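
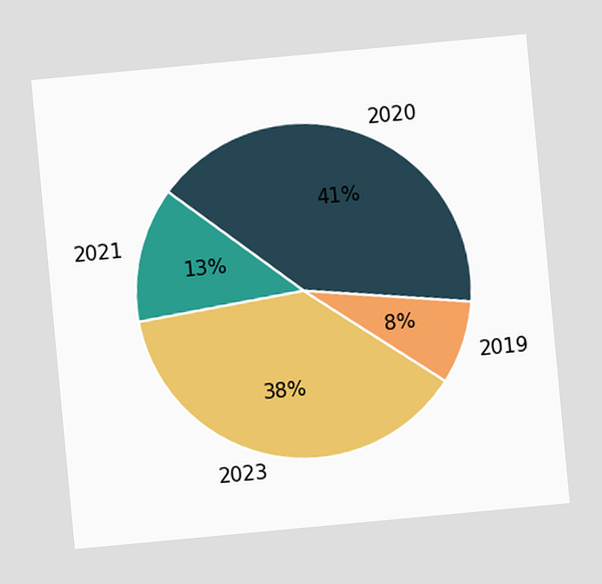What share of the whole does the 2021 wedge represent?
13%

The chart is tilted about 5° counter-clockwise. The 2021 slice takes up 13% of the pie.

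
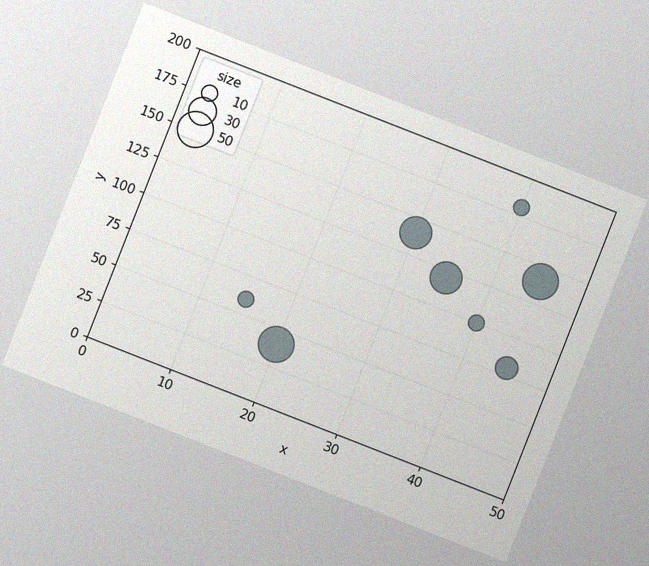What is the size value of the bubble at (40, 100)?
10

The chart is tilted about 21° clockwise, with some photo noise. Matching the bubble at (40, 100) against the size legend gives 10.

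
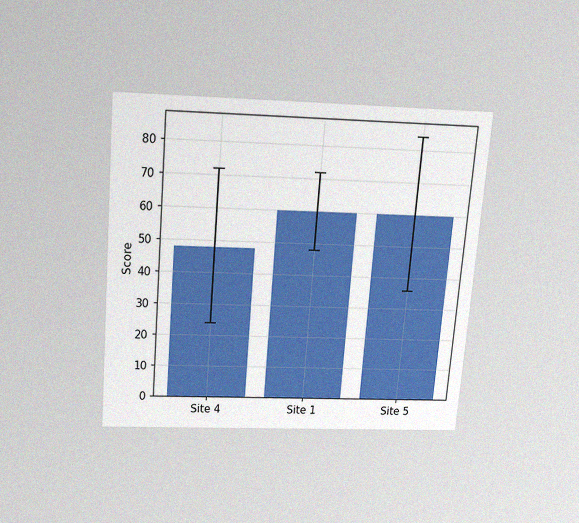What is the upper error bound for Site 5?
The chart is tilted about 5° clockwise and viewed slightly from above, with some photo noise. The Site 5 bar's upper whisker reaches 84.

84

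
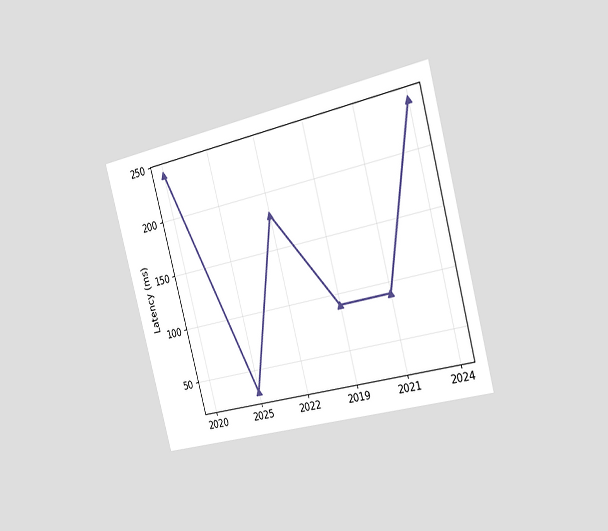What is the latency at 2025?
The chart is tilted about 15° counter-clockwise and viewed slightly from the right. At 2025, the line is at 30ms.

30ms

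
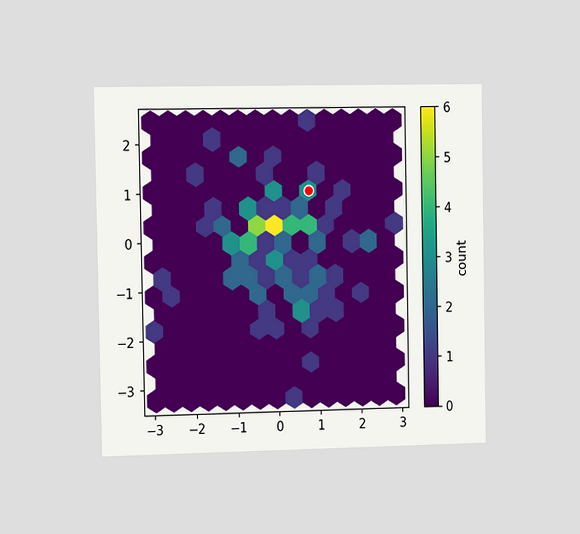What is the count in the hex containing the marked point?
3

The chart is viewed slightly from the left. The marked hex reads 3 on the colorbar.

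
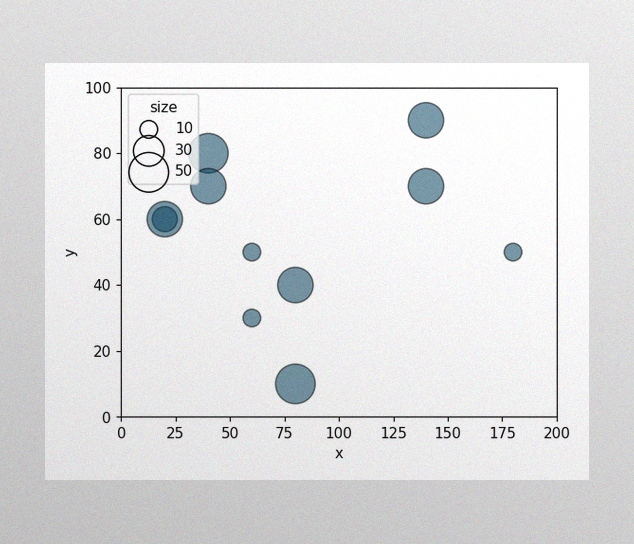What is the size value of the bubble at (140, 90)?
The image has some photo noise and uneven lighting. Matching the bubble at (140, 90) against the size legend gives 40.

40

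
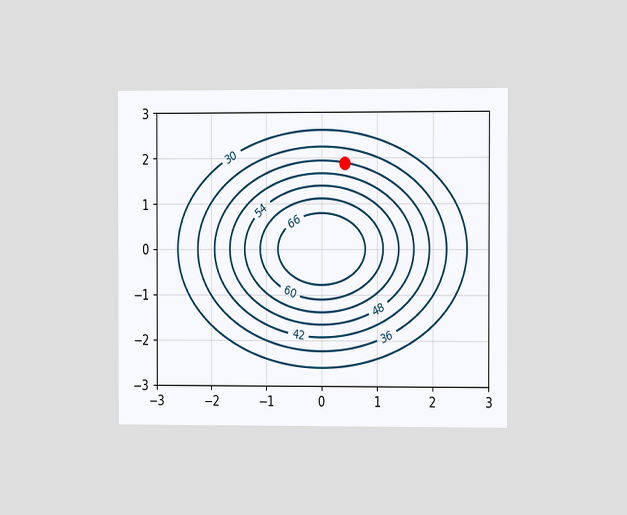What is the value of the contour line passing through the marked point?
The chart is viewed at a slight angle. The marked point sits on the contour labelled 42.

42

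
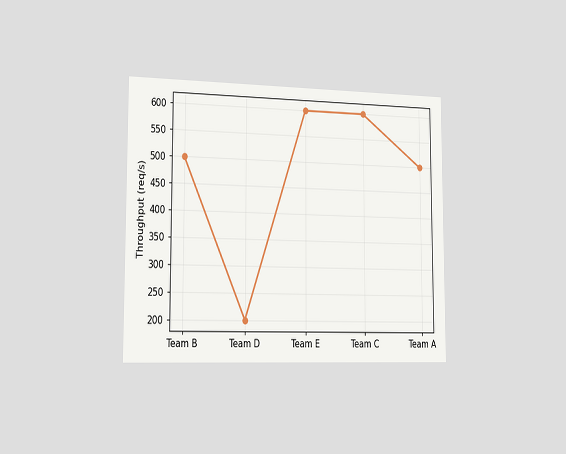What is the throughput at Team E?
The chart is viewed slightly from the left. At Team E, the line is at 600req/s.

600req/s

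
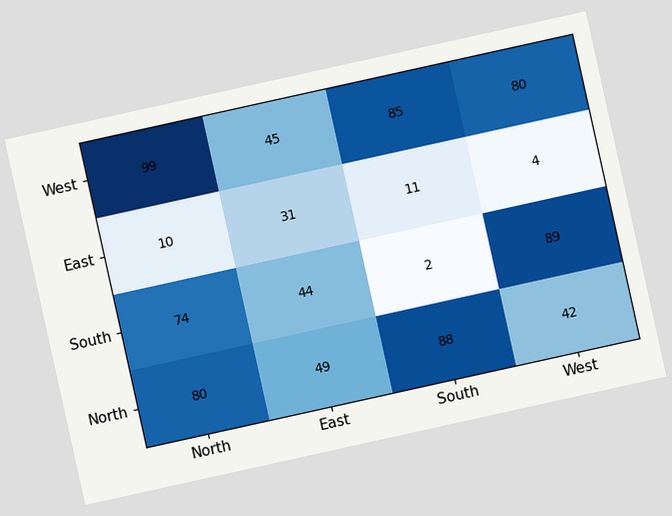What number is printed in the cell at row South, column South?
The chart is tilted about 12° counter-clockwise. The (South, South) cell reads 2.

2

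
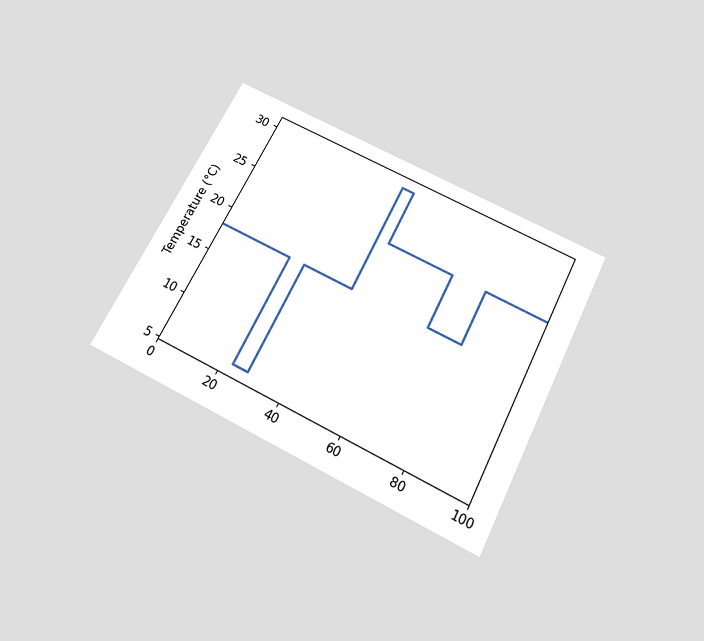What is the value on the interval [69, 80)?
18°C

The chart is tilted about 27° clockwise and viewed slightly from below. On [69, 80) the step sits at 18°C.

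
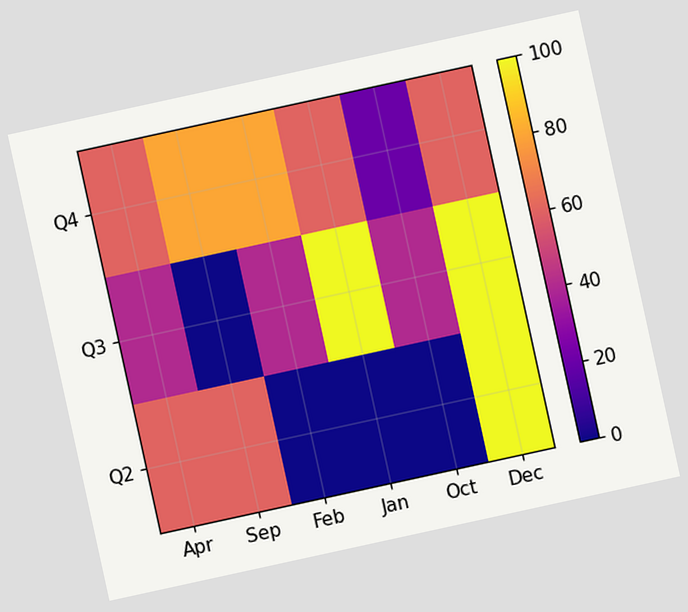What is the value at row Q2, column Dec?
The chart is tilted about 12° counter-clockwise. Matching cell (Q2, Dec) against the colorbar gives 100.

100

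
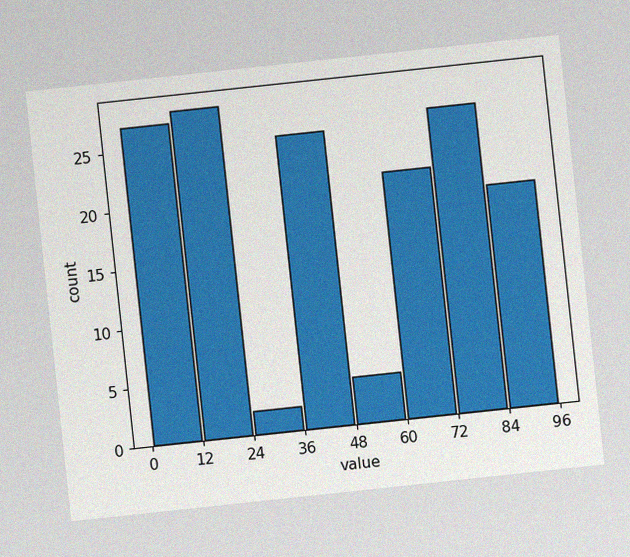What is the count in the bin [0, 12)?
The chart is tilted about 6° counter-clockwise, with some photo noise. The [0, 12) bin has height 27.

27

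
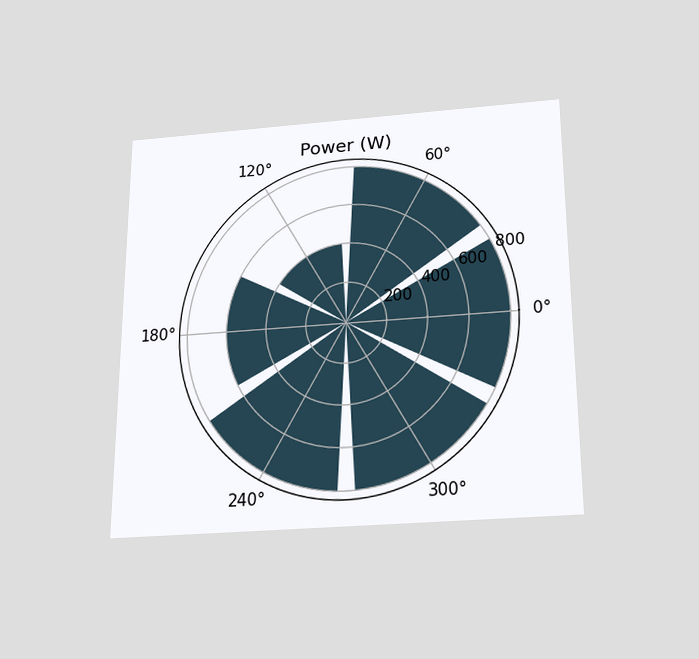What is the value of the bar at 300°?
The chart is viewed slightly from below. The bar at 300° reaches 800W on the radial axis.

800W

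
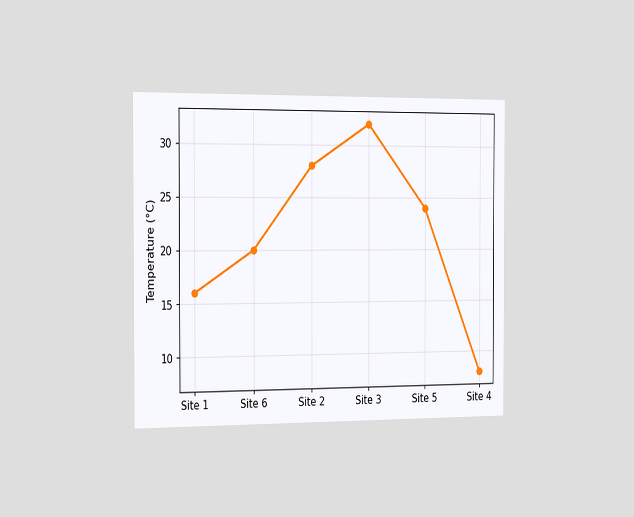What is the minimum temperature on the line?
The chart is viewed slightly from the left. The lowest point is at Site 4, and reading across to the y-axis gives 8°C.

8°C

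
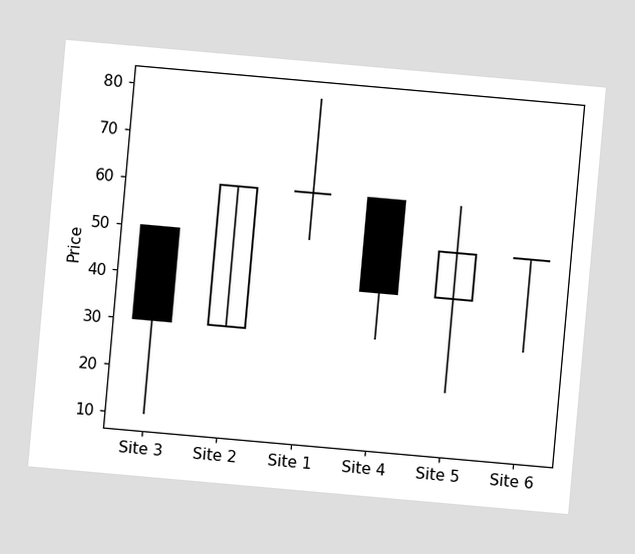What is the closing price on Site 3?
The chart is tilted about 5° clockwise. The Site 3 candle closes at 30.

30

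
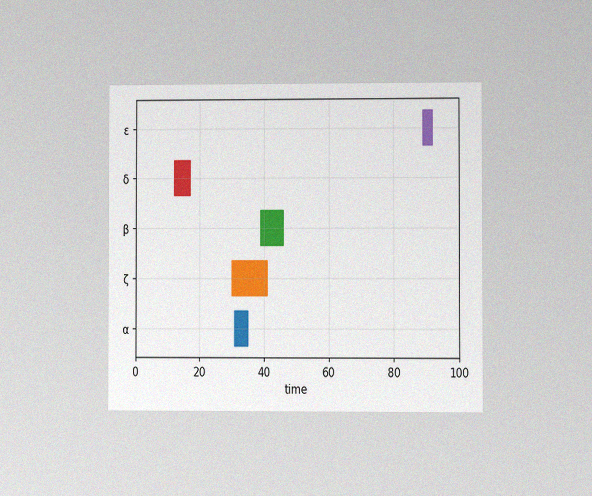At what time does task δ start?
The chart is viewed at a slight angle, with some photo noise. The δ bar begins at t=12.

12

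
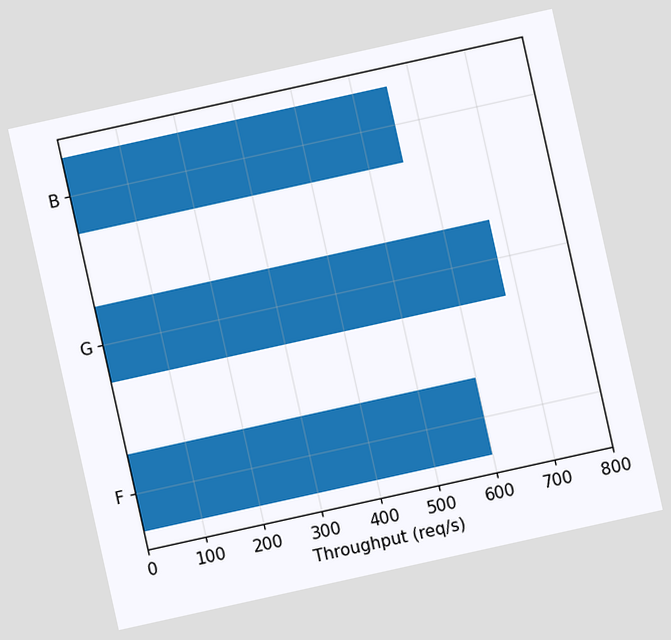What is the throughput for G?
The chart is tilted about 12° counter-clockwise. Reading along the chart's x-axis, the G bar reaches 680req/s.

680req/s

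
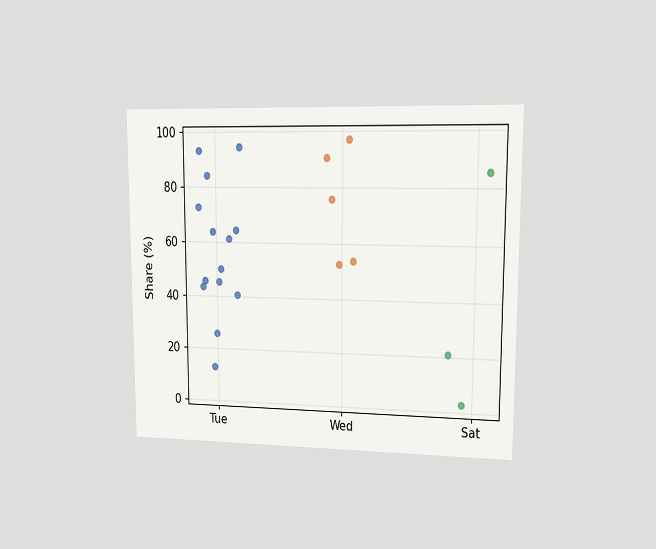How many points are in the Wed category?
5

The chart is viewed at a slight angle. Counting the markers in the Wed column gives 5.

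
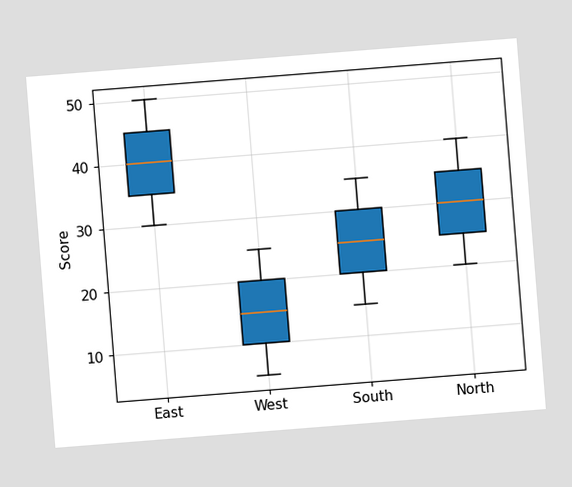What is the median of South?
25

The chart is tilted about 5° counter-clockwise. The median line in the South box sits at 25.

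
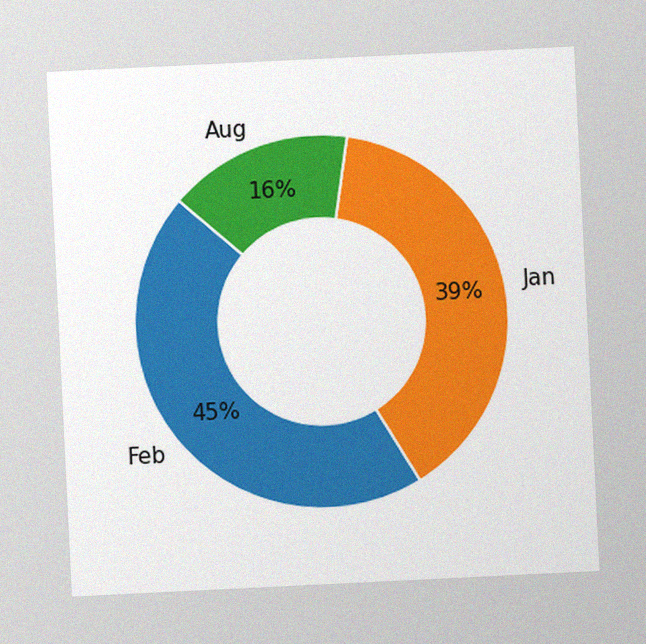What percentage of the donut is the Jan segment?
39%

The chart is tilted about 3° counter-clockwise, with some photo noise. The Jan segment takes up 39% of the ring.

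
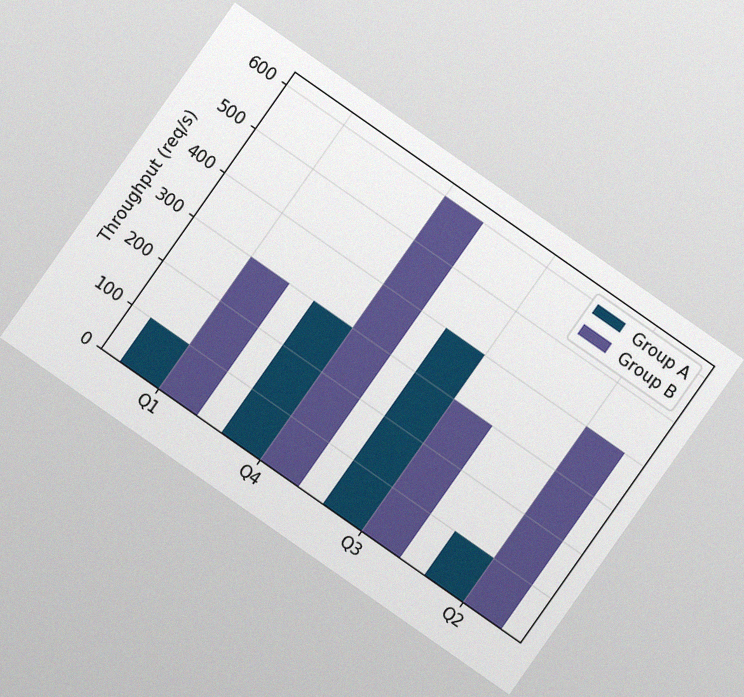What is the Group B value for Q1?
300req/s

The chart is tilted about 35° clockwise, with some photo noise. The Group B bar at Q1 reaches 300req/s on the y-axis.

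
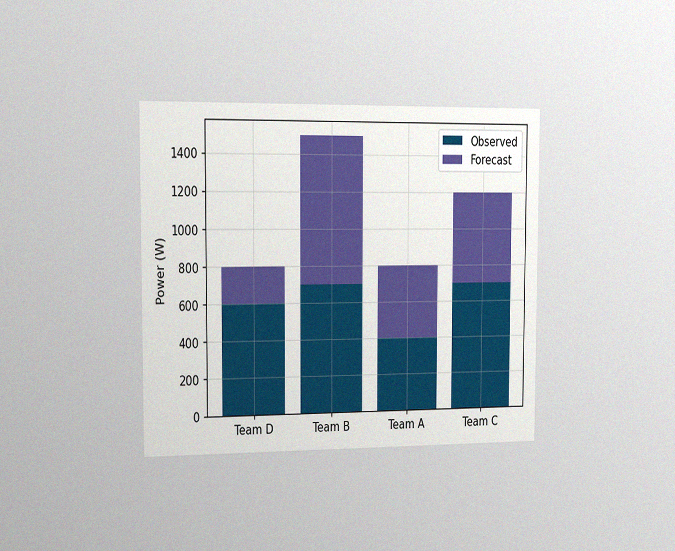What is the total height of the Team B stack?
1500W

The chart is viewed slightly from the left, with some photo noise. The Team B stack's top reaches 1500W on the y-axis.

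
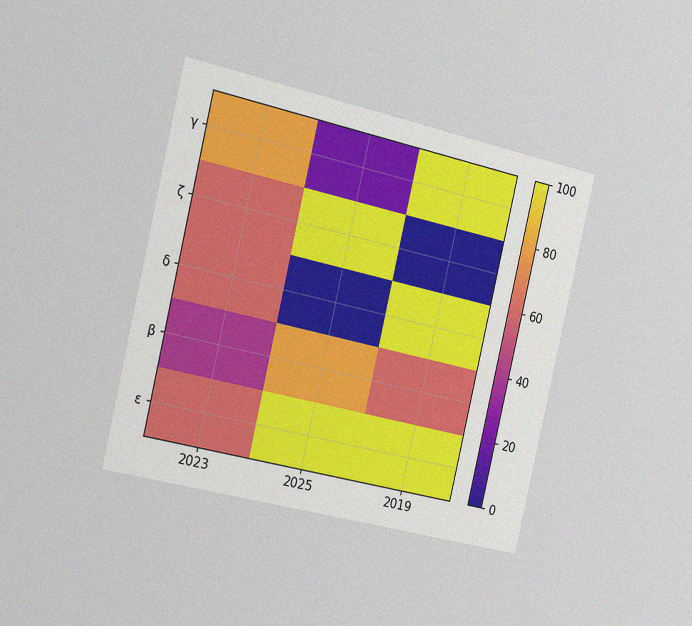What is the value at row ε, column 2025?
The chart is tilted about 13° clockwise and viewed slightly from the left, with some photo noise. Matching cell (ε, 2025) against the colorbar gives 100.

100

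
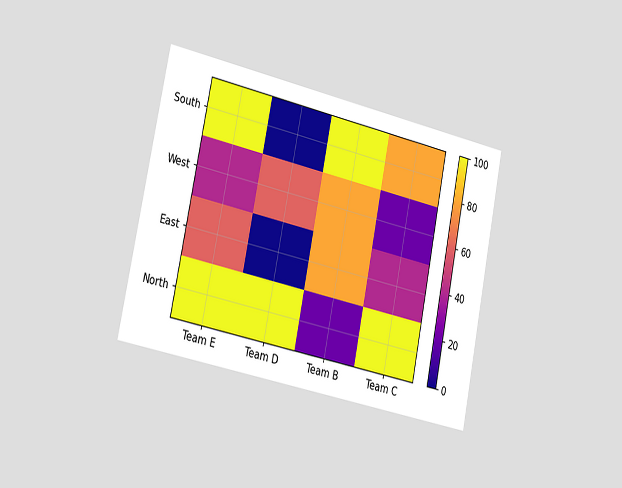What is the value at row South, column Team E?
The chart is tilted about 12° clockwise and viewed slightly from the left. Matching cell (South, Team E) against the colorbar gives 100.

100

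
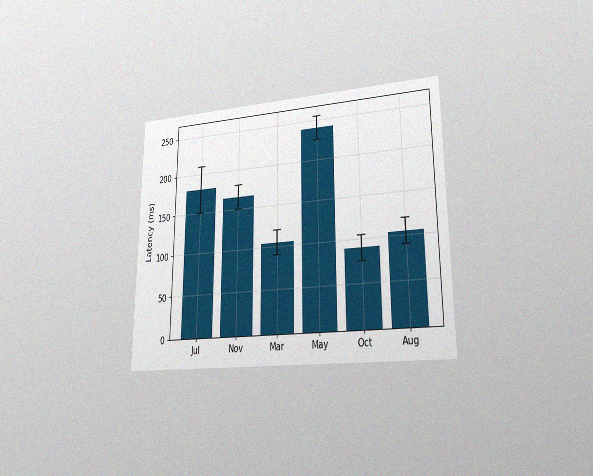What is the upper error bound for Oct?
105ms

The chart is viewed at a slight angle, with some photo noise. The Oct bar's upper whisker reaches 105ms.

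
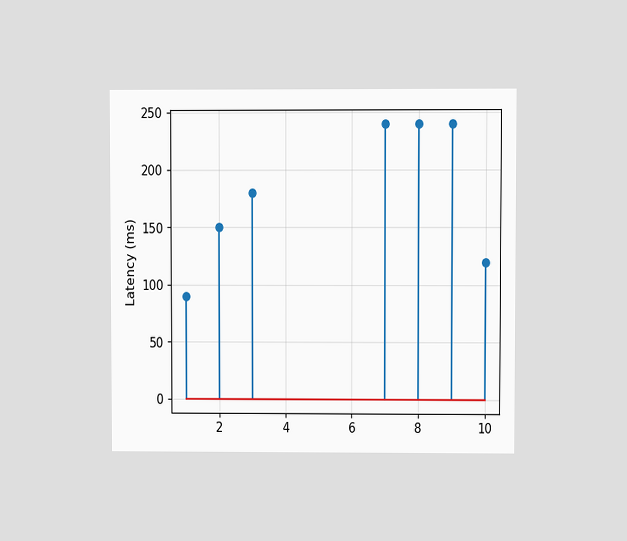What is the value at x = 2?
The chart is viewed at a slight angle. The stem at x=2 reaches 150ms.

150ms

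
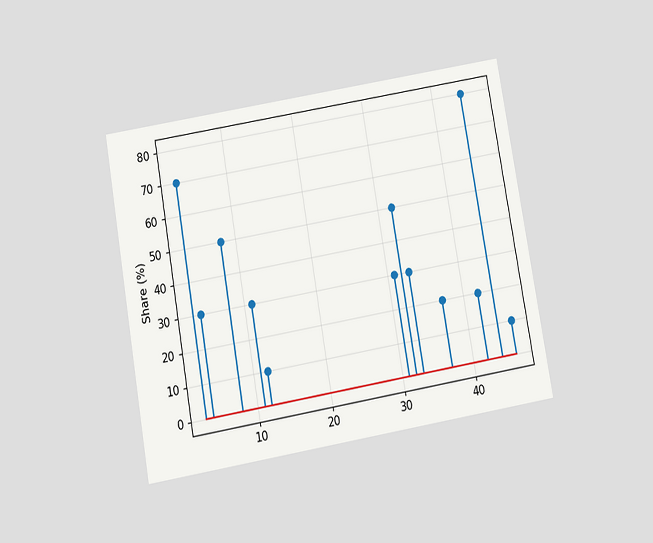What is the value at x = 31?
The chart is tilted about 10° counter-clockwise and viewed slightly from below. The stem at x=31 reaches 30%.

30%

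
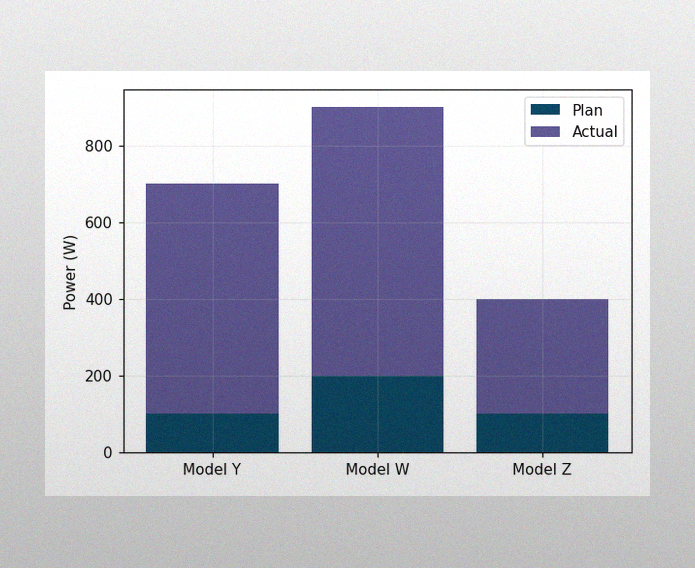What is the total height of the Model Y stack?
The image has some photo noise and uneven lighting. The Model Y stack's top reaches 700W on the y-axis.

700W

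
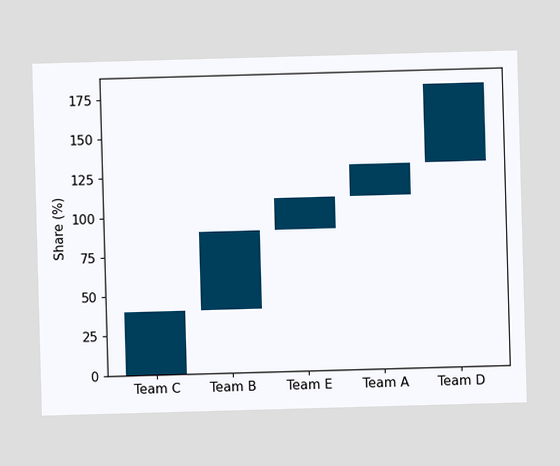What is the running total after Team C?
After Team C the running total reaches 40%.

40%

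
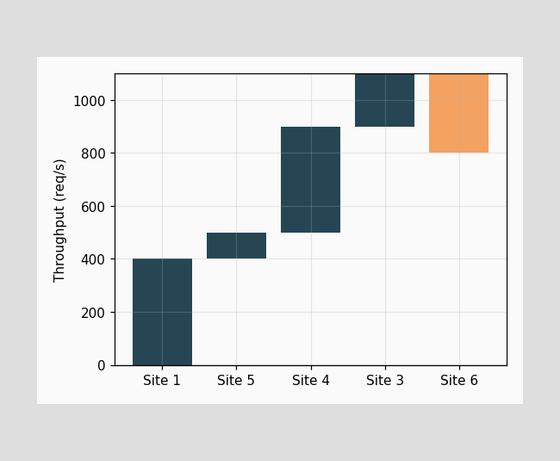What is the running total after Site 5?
500req/s

After Site 5 the running total reaches 500req/s.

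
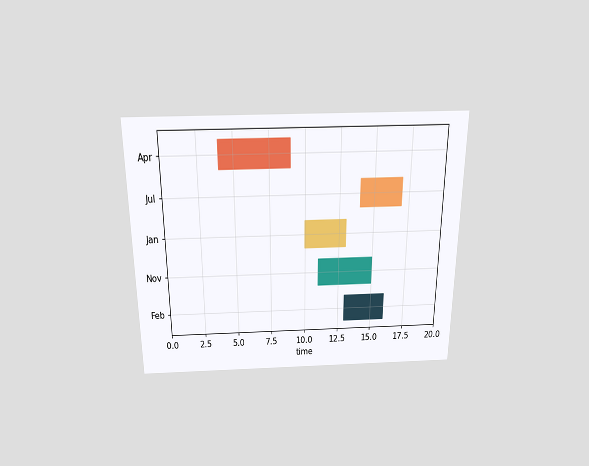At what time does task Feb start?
The chart is viewed slightly from above. The Feb bar begins at t=13.

13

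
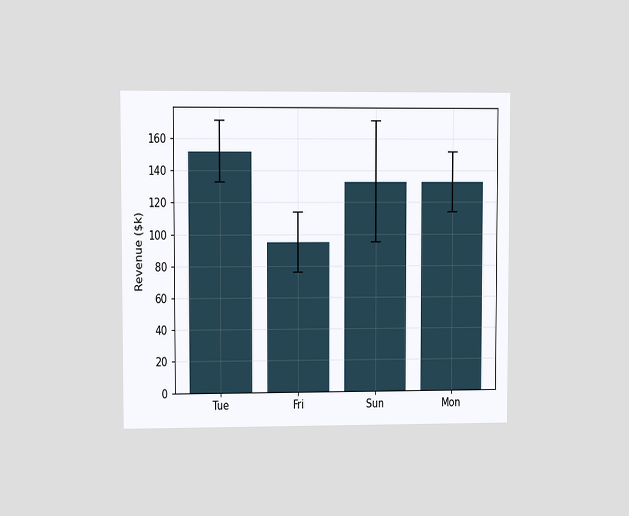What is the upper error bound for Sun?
$171k

The chart is viewed at a slight angle. The Sun bar's upper whisker reaches $171k.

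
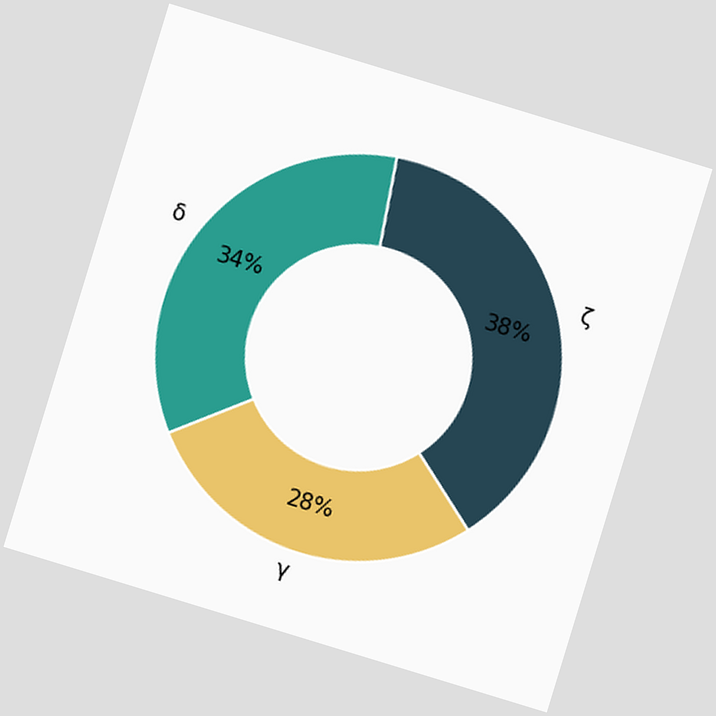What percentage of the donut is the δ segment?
The chart is tilted about 17° clockwise. The δ segment takes up 34% of the ring.

34%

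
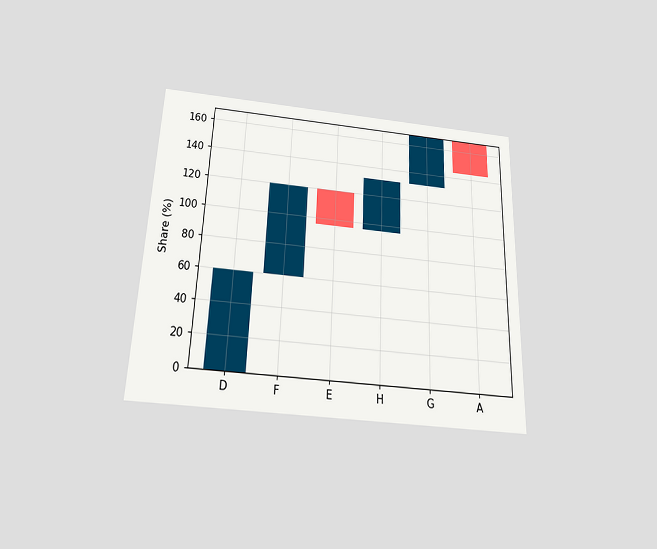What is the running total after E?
The chart is tilted about 2° clockwise and viewed slightly from below. After E the running total reaches 96%.

96%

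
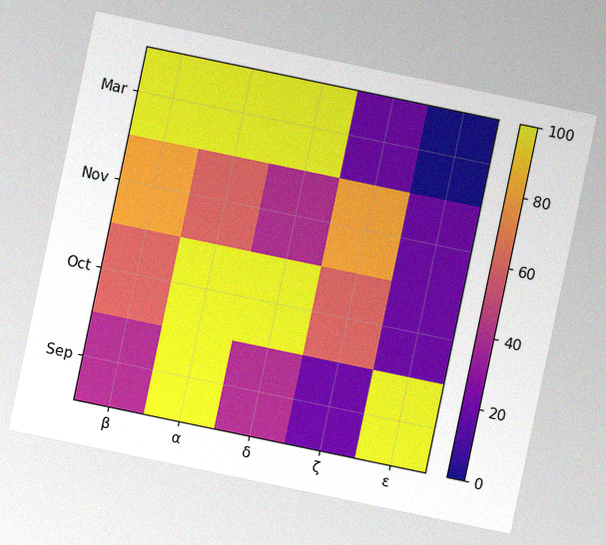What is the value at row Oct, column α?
The chart is tilted about 12° clockwise, with some photo noise. Matching cell (Oct, α) against the colorbar gives 100.

100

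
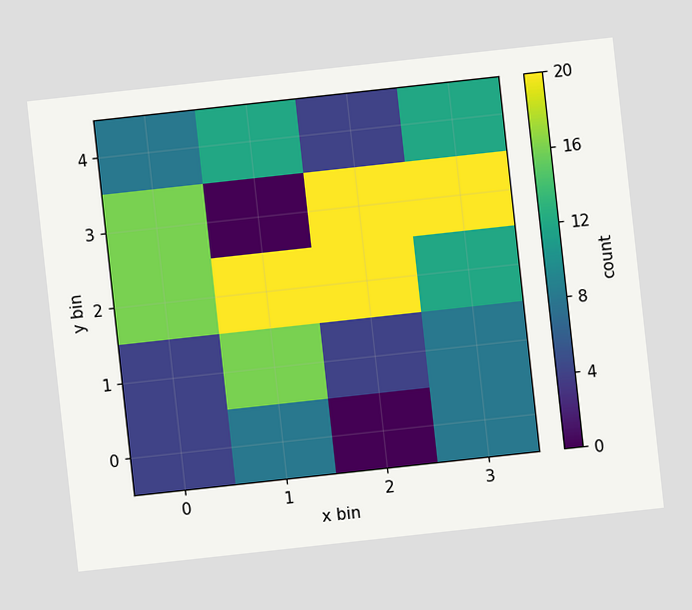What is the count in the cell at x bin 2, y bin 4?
The chart is tilted about 6° counter-clockwise. Matching the cell (2, 4) against the colorbar gives 4.

4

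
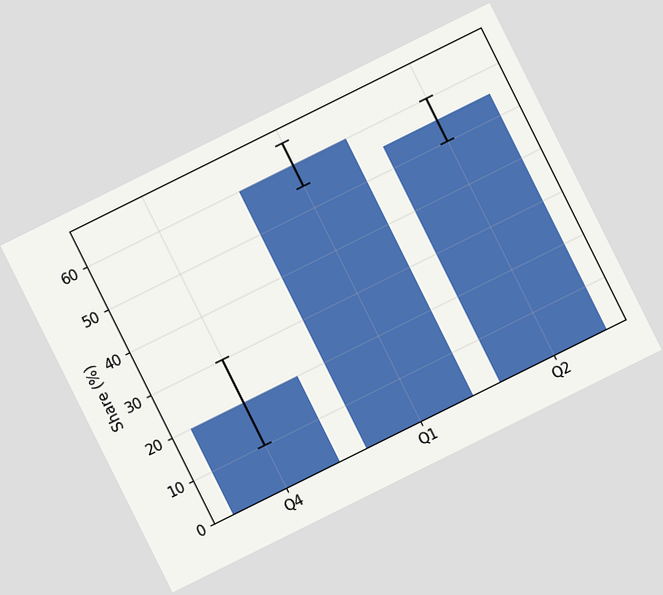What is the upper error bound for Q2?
The chart is tilted about 26° counter-clockwise. The Q2 bar's upper whisker reaches 60%.

60%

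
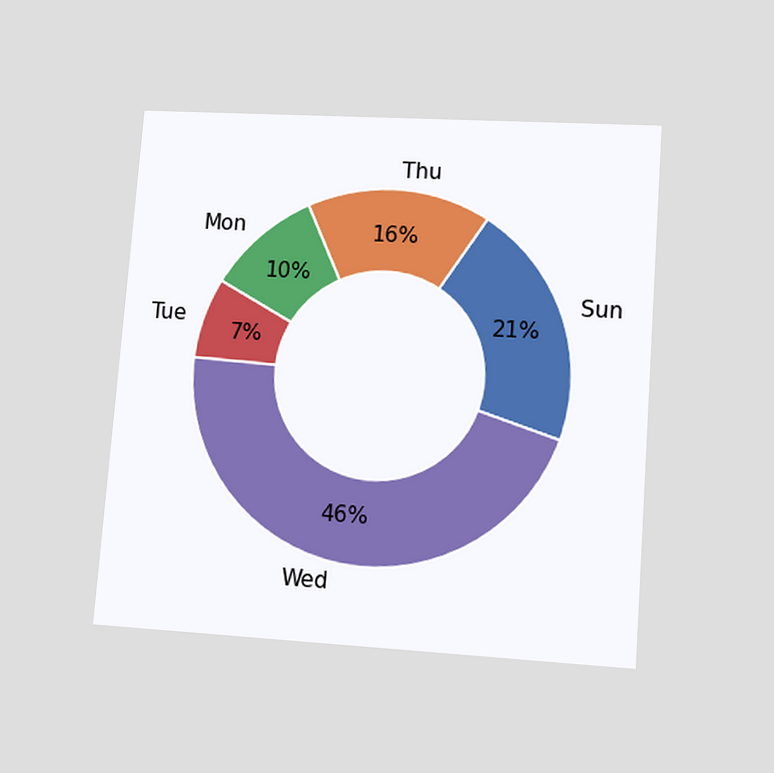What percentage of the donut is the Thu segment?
The chart is tilted about 4° clockwise and viewed at a slight angle. The Thu segment takes up 16% of the ring.

16%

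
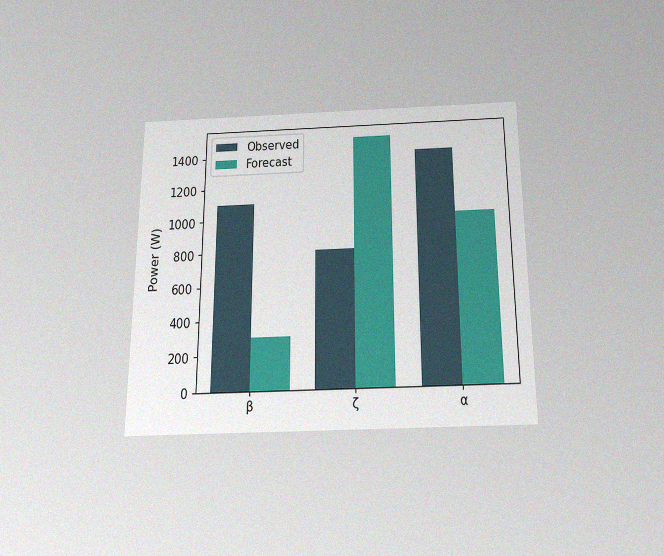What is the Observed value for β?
The chart is viewed slightly from below, with some photo noise. The Observed bar at β reaches 1100W on the y-axis.

1100W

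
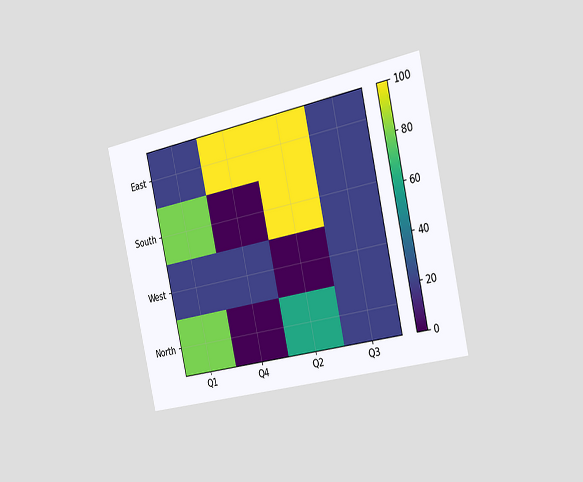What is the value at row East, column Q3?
The chart is tilted about 12° counter-clockwise and viewed slightly from the right. Matching cell (East, Q3) against the colorbar gives 20.

20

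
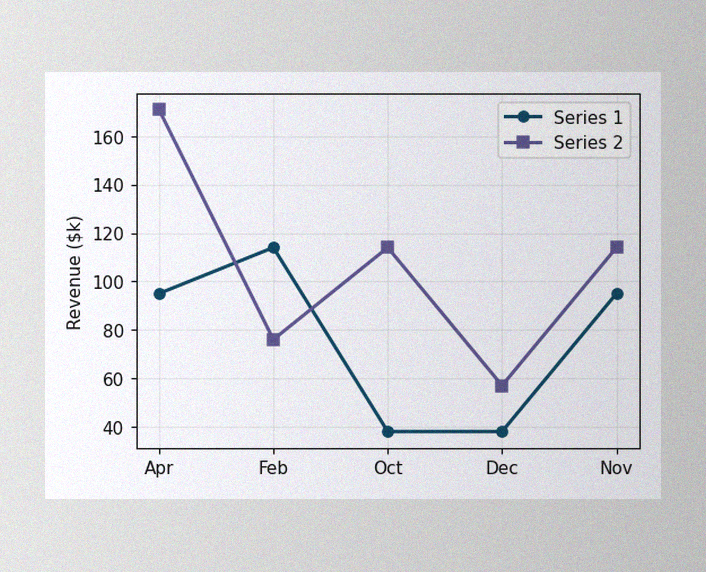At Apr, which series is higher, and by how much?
The image has some photo noise and uneven lighting. At Apr, Series 2 sits above the other line by $76k.

Series 2, by $76k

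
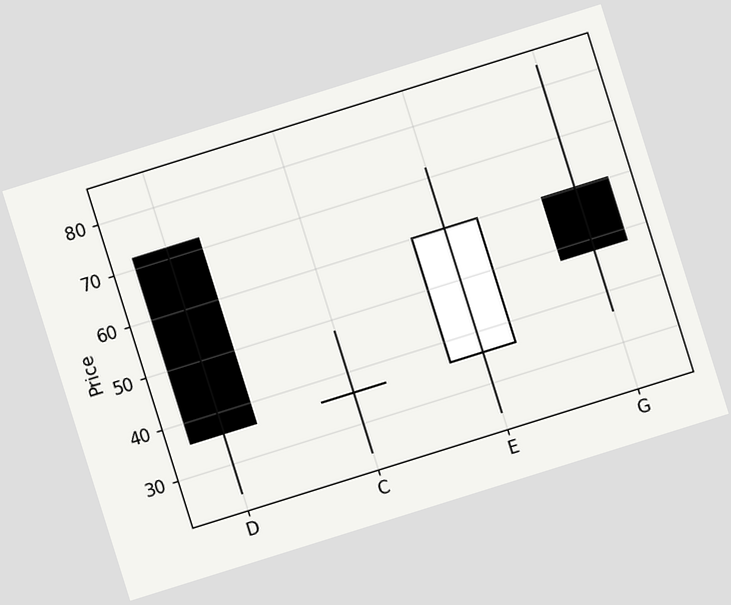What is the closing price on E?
The chart is tilted about 17° counter-clockwise. The E candle closes at 60.

60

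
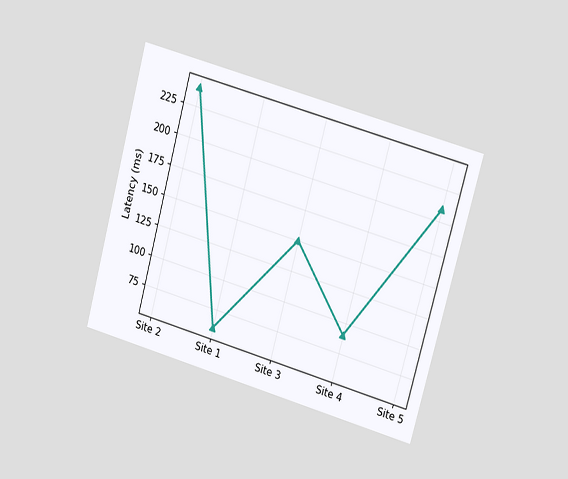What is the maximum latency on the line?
The chart is tilted about 15° clockwise and viewed slightly from the right. The highest point is at Site 2, and reading across to the y-axis gives 240ms.

240ms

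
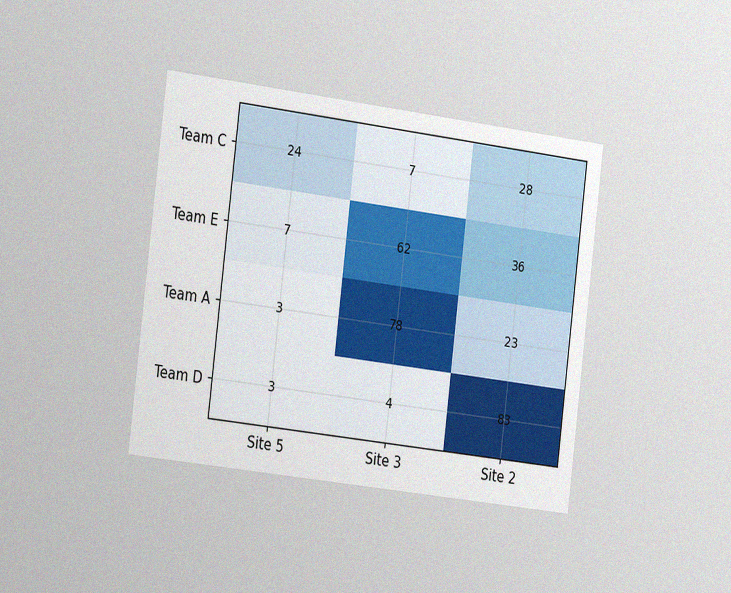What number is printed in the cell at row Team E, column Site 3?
The chart is tilted about 7° clockwise and viewed slightly from the left, with some photo noise. The (Team E, Site 3) cell reads 62.

62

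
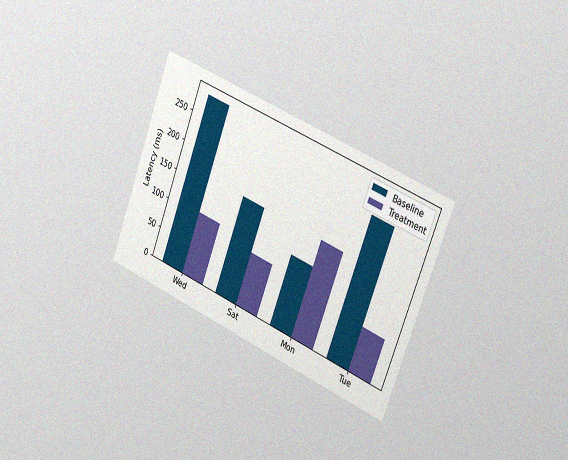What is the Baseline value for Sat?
The chart is tilted about 21° clockwise and viewed slightly from the right, with some photo noise. The Baseline bar at Sat reaches 165ms on the y-axis.

165ms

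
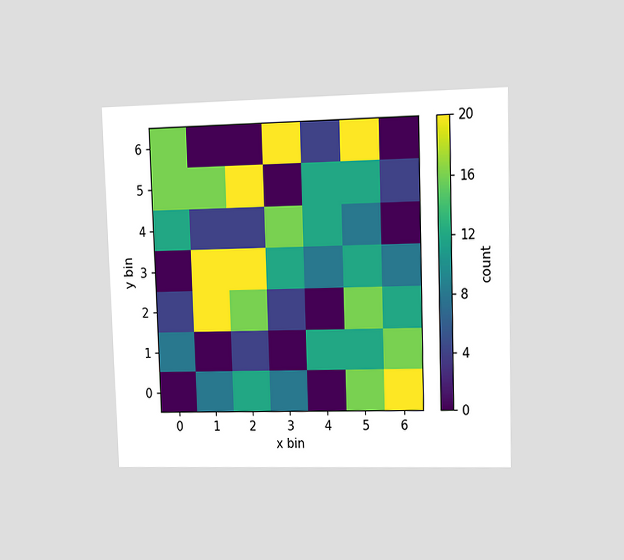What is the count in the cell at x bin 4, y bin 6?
The chart is viewed at a slight angle. Matching the cell (4, 6) against the colorbar gives 4.

4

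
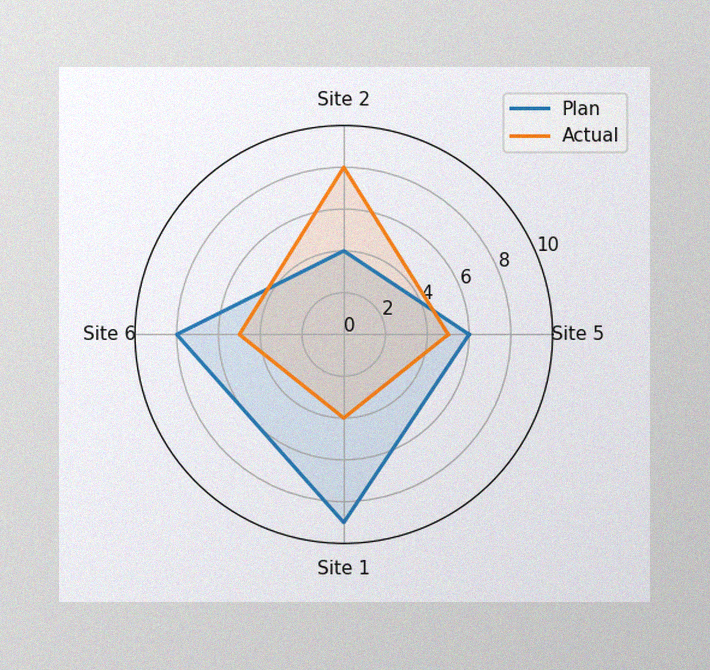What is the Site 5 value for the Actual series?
5

The image has some photo noise and uneven lighting. On the Site 5 axis, Actual reaches 5.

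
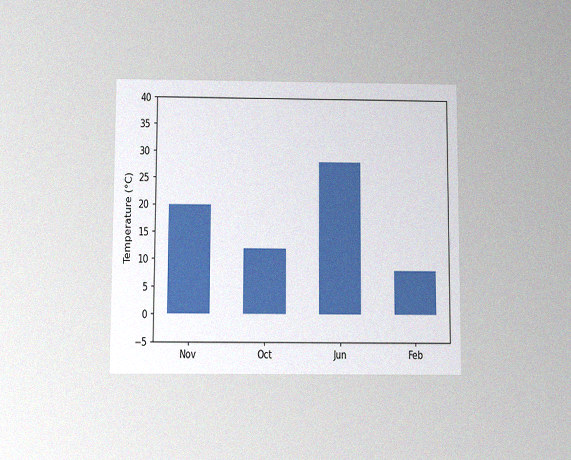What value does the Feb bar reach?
The chart is viewed slightly from below, with some photo noise. Reading along the chart's y-axis, the Feb bar reaches 8°C.

8°C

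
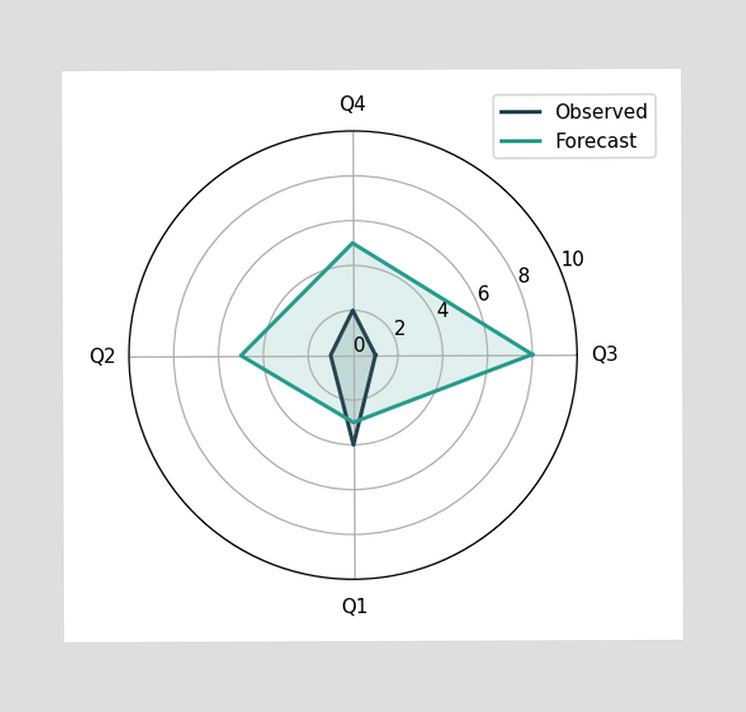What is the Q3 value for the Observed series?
On the Q3 axis, Observed reaches 1.

1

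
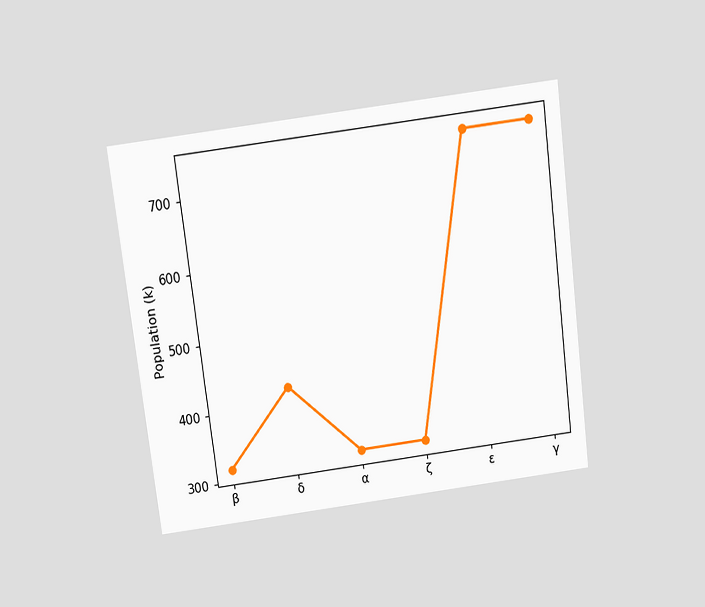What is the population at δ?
424k

The chart is tilted about 7° counter-clockwise and viewed slightly from above. At δ, the line is at 424k.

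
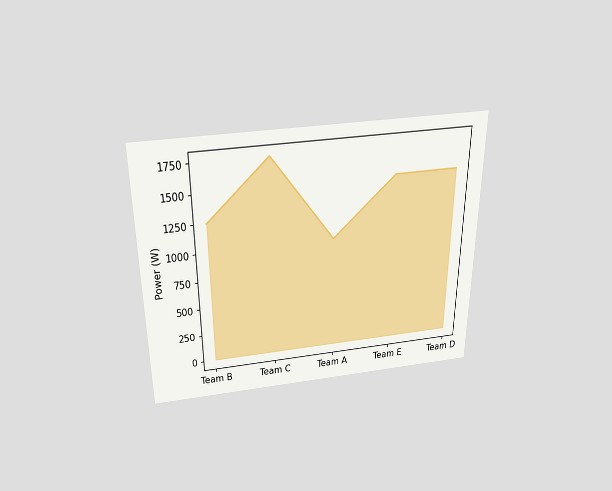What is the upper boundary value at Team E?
The chart is viewed slightly from above. At Team E the upper boundary is at 1500W.

1500W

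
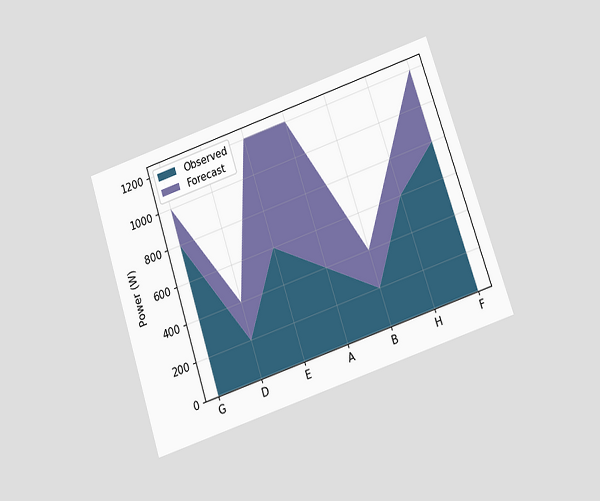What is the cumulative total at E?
1200W

The chart is tilted about 18° counter-clockwise and viewed slightly from below. The stacked total at E reaches 1200W.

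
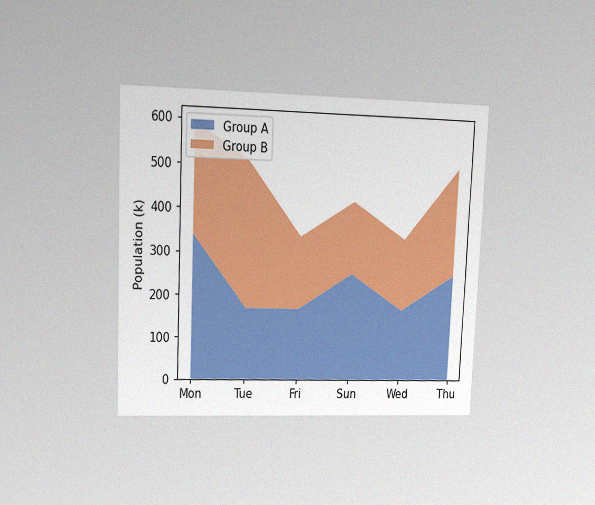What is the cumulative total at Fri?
340k

The chart is tilted about 2° clockwise and viewed at a slight angle, with some photo noise. The stacked total at Fri reaches 340k.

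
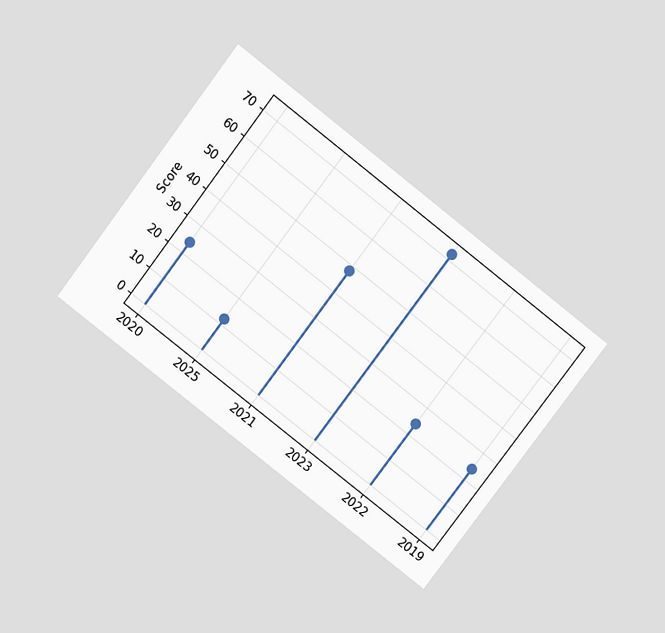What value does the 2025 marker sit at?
12

The chart is tilted about 38° clockwise and viewed slightly from above. The 2025 marker sits at 12.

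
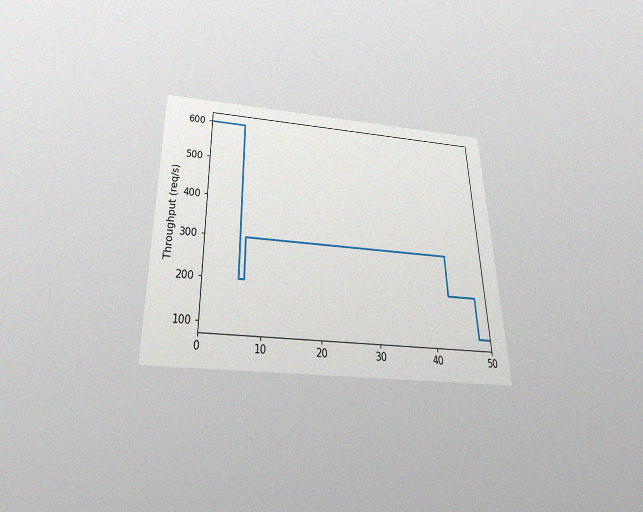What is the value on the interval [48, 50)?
100req/s

The chart is viewed slightly from below, with some photo noise. On [48, 50) the step sits at 100req/s.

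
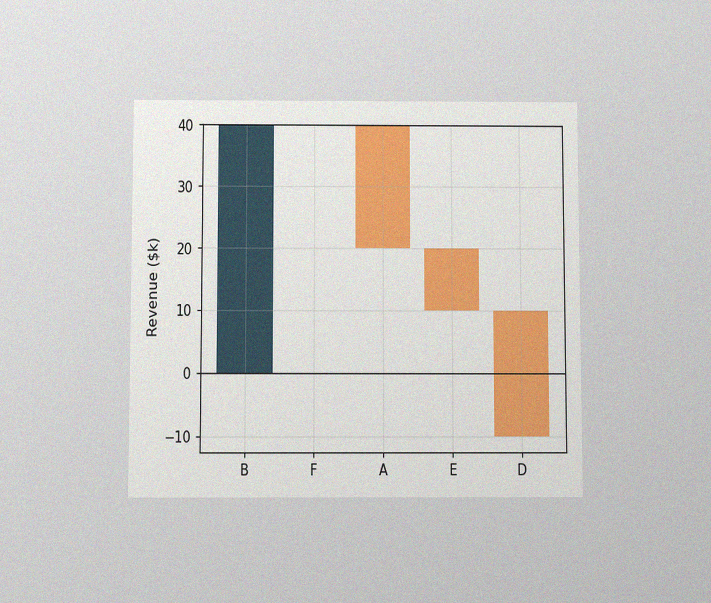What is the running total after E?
The chart is viewed slightly from below, with some photo noise. After E the running total reaches $10k.

$10k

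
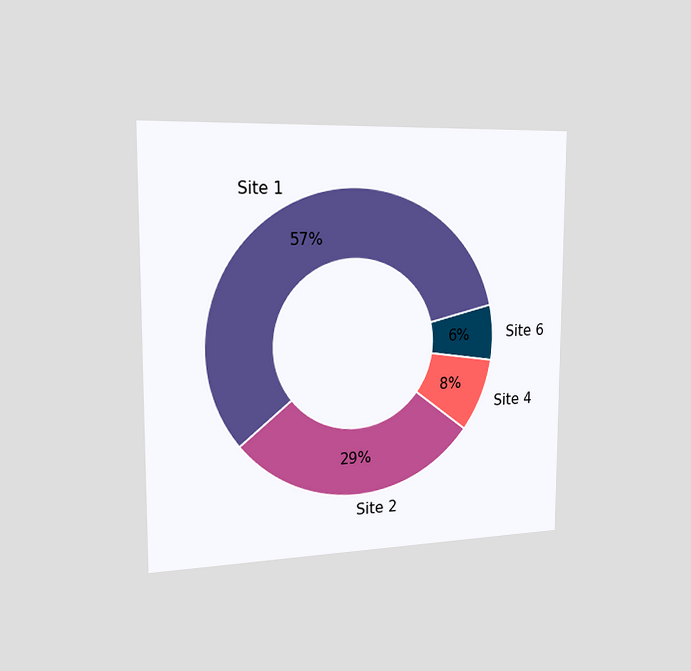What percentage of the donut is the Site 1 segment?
57%

The chart is viewed slightly from the left. The Site 1 segment takes up 57% of the ring.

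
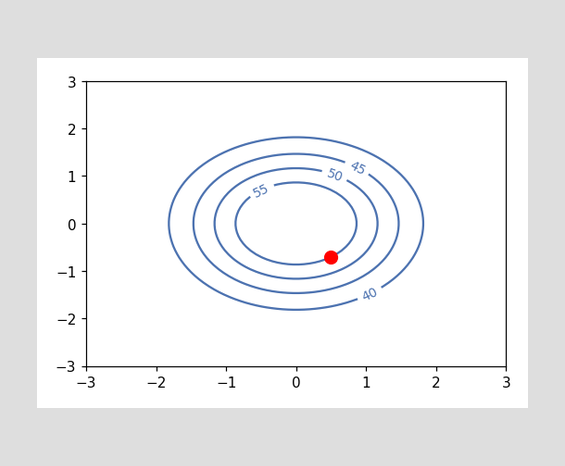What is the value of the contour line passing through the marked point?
The marked point sits on the contour labelled 55.

55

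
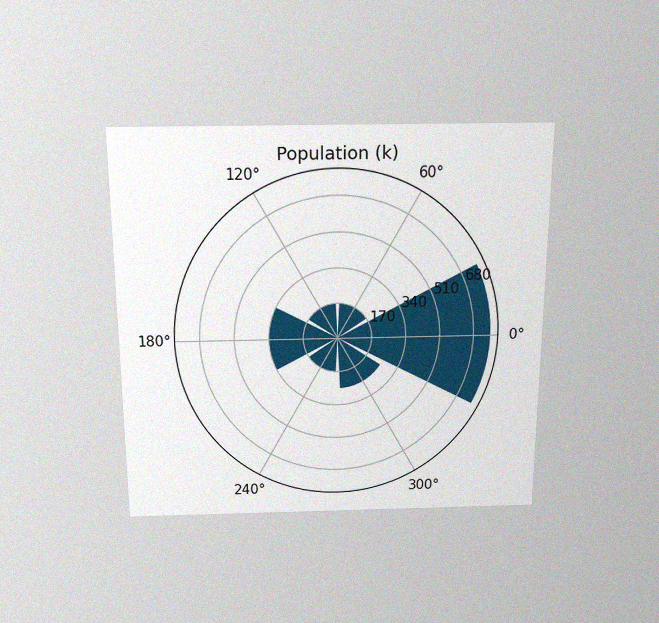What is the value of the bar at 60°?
The chart is viewed slightly from above, with some photo noise. The bar at 60° reaches 170k on the radial axis.

170k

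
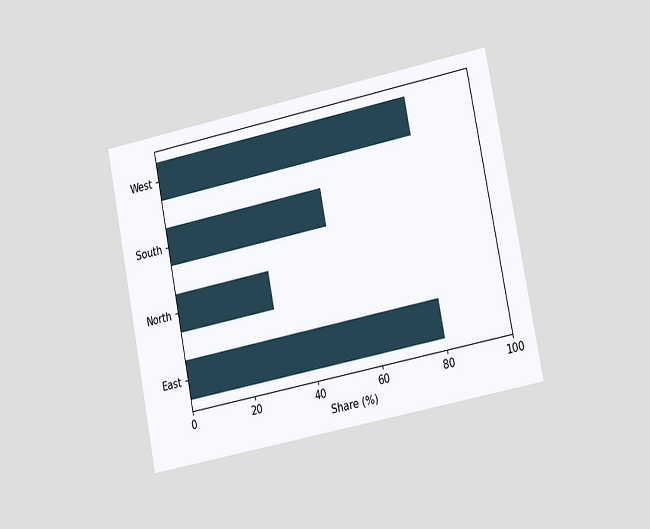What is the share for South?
The chart is tilted about 11° counter-clockwise and viewed slightly from the right. Reading along the chart's x-axis, the South bar reaches 50%.

50%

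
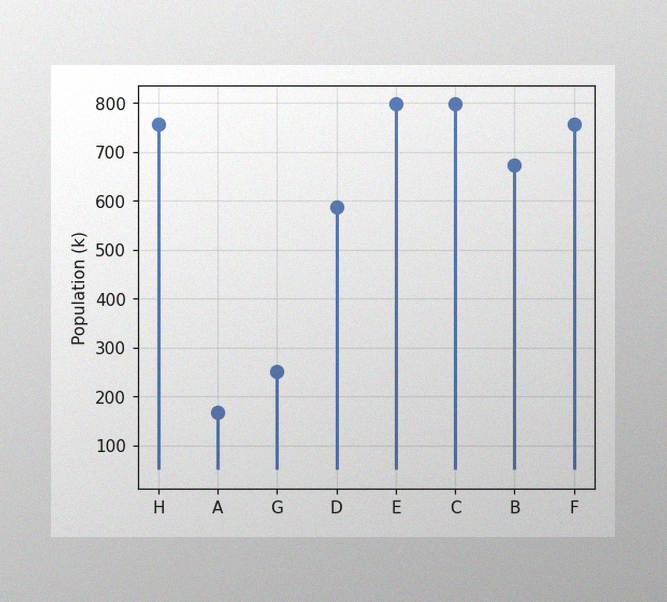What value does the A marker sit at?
The image has some photo noise and uneven lighting. The A marker sits at 168k.

168k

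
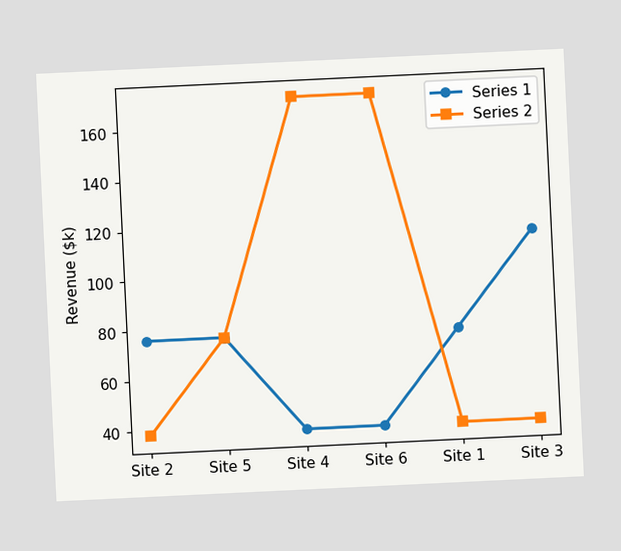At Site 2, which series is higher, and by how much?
The chart is tilted about 3° counter-clockwise. At Site 2, Series 1 sits above the other line by $38k.

Series 1, by $38k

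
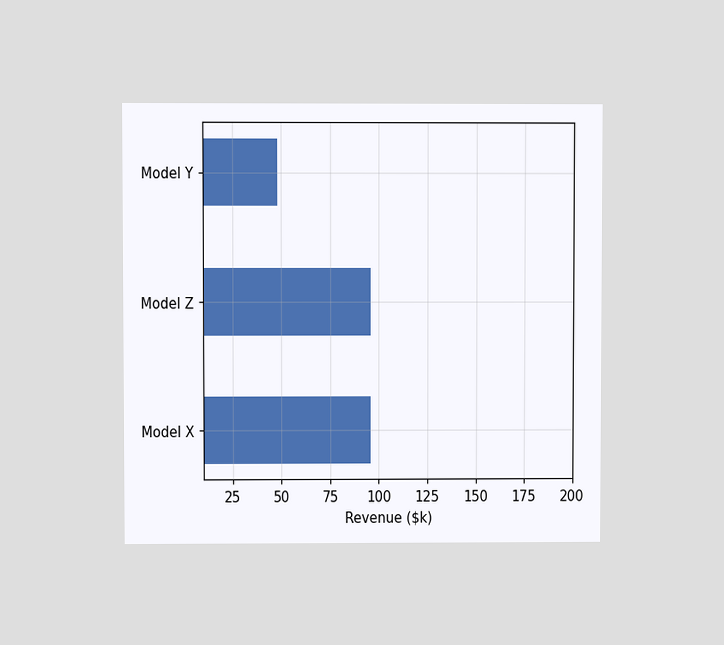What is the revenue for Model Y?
$48k

The chart is viewed at a slight angle. Reading along the chart's x-axis, the Model Y bar reaches $48k.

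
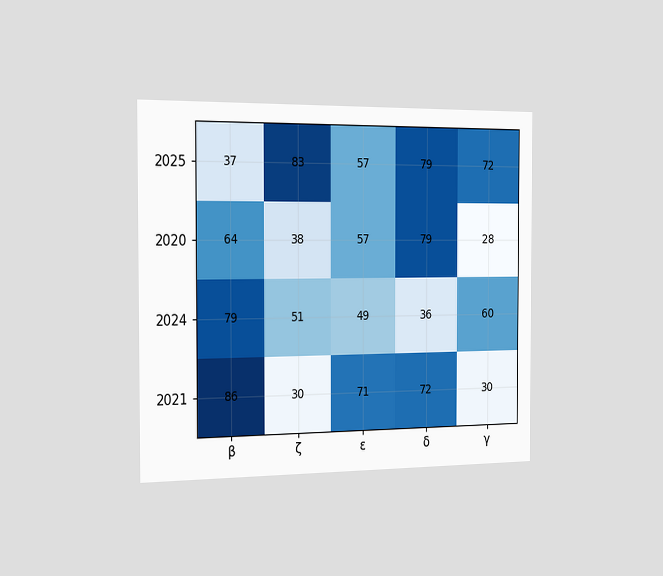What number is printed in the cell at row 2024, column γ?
The chart is viewed slightly from the left. The (2024, γ) cell reads 60.

60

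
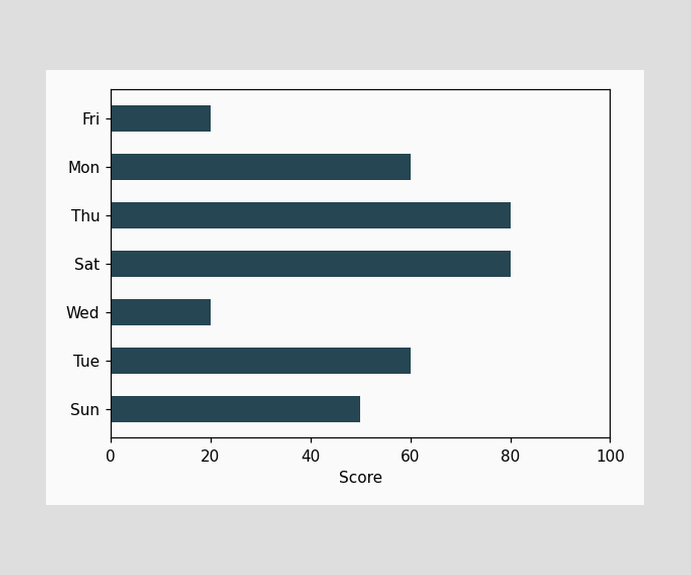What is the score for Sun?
Reading along the chart's x-axis, the Sun bar reaches 50.

50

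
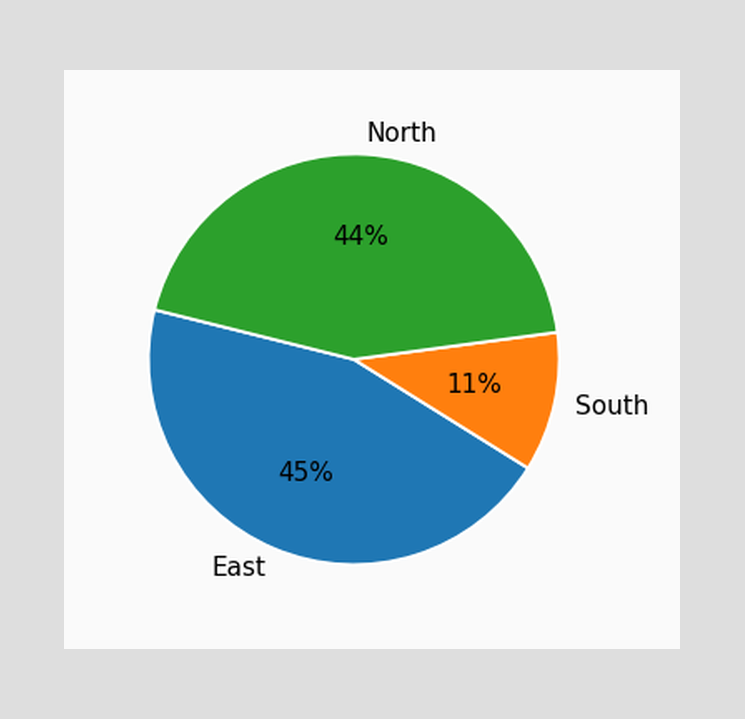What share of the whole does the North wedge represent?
44%

The North slice takes up 44% of the pie.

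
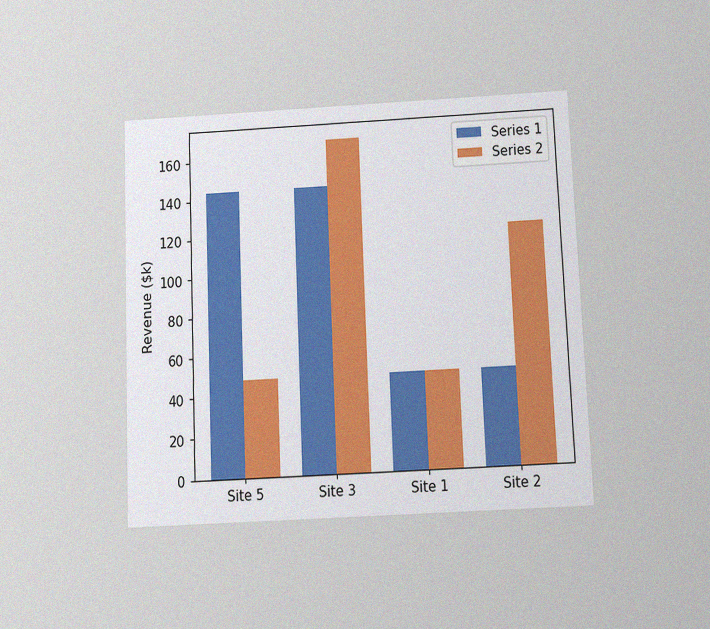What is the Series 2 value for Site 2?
$120k

The chart is tilted about 2° counter-clockwise and viewed slightly from below, with some photo noise. The Series 2 bar at Site 2 reaches $120k on the y-axis.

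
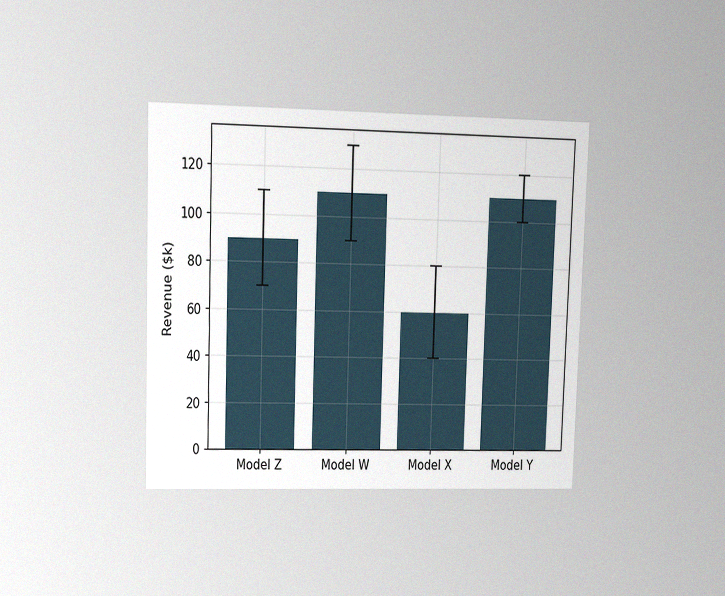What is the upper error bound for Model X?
The chart is viewed at a slight angle, with some photo noise. The Model X bar's upper whisker reaches $80k.

$80k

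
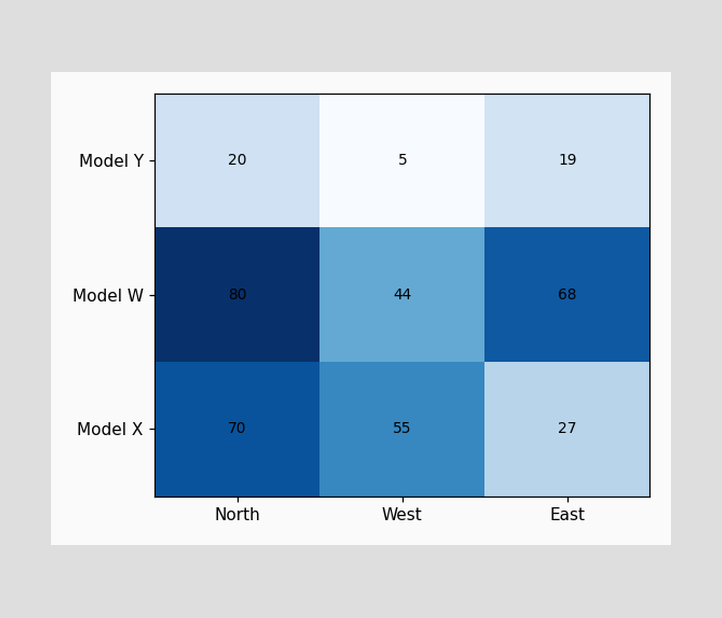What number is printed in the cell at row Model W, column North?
80

The (Model W, North) cell reads 80.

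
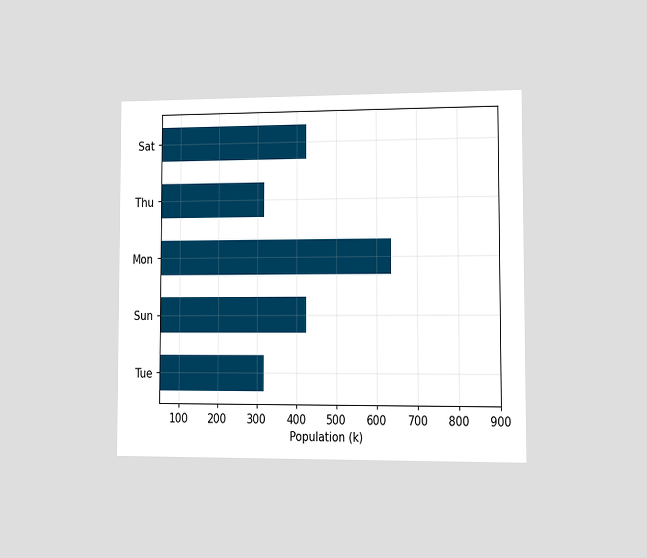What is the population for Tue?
318k

The chart is viewed slightly from the right. Reading along the chart's x-axis, the Tue bar reaches 318k.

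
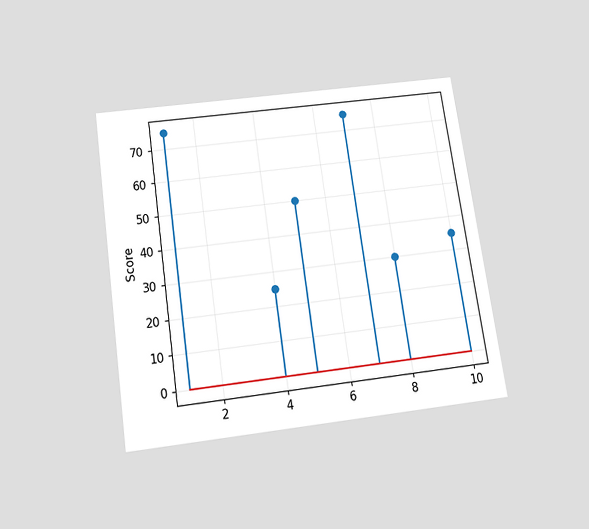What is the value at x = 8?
30

The chart is tilted about 8° counter-clockwise and viewed slightly from below. The stem at x=8 reaches 30.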